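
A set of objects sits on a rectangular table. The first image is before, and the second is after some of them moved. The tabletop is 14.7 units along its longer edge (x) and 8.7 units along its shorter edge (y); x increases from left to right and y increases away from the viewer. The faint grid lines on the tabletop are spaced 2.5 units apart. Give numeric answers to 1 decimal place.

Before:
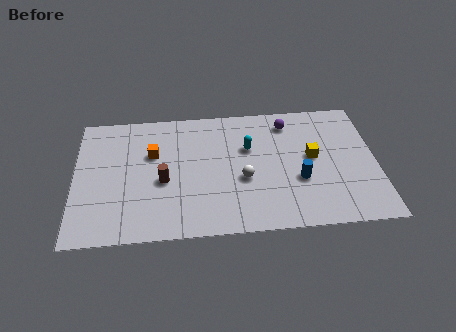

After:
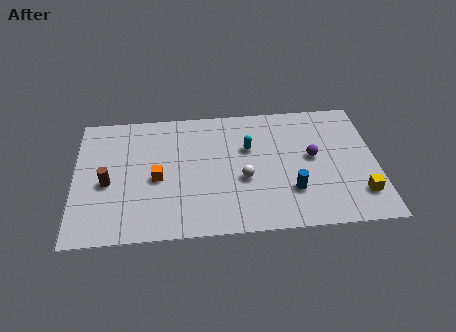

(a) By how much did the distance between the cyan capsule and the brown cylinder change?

+2.5

Before: roughly 4.6 units apart; after: 7.1. That's 2.5 units further apart.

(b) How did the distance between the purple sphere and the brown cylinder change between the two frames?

+2.9

The distance was about 7.1 in the first image and 10.0 in the second, so they moved 2.9 units further apart.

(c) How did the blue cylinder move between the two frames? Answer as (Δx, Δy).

(-0.4, -0.7)

From the two frames, the blue cylinder sits at roughly (10.9, 3.2) before and (10.5, 2.5) after.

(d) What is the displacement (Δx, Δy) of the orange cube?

(0.2, -1.7)

From the two frames, the orange cube sits at roughly (3.8, 5.6) before and (4.0, 3.9) after.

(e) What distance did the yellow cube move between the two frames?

3.5

The yellow cube moved from about (11.6, 4.7) to (13.8, 2.0), a distance of √(2.2² + 2.7²) ≈ 3.5.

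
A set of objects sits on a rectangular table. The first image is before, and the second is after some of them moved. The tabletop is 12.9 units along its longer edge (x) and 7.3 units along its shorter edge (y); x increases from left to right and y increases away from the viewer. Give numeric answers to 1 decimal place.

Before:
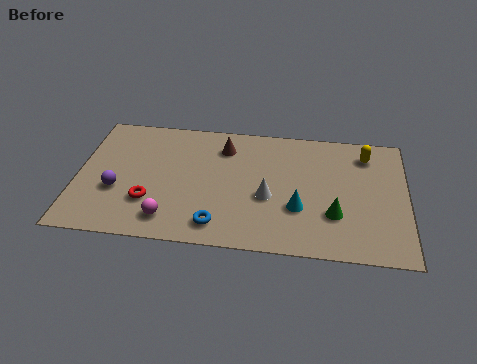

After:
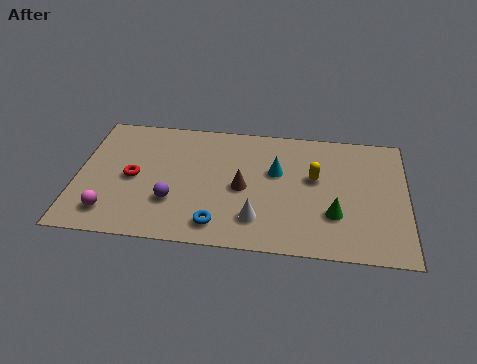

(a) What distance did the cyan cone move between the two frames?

2.2

The cyan cone moved from about (8.7, 2.5) to (7.8, 4.5), a distance of √(0.9² + 2.0²) ≈ 2.2.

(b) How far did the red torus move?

1.5

From (2.9, 2.2) to (2.2, 3.5), the red torus covered √(0.7² + 1.3²) ≈ 1.5 units.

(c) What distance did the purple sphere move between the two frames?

2.2

The purple sphere moved from about (1.6, 2.7) to (3.8, 2.3), a distance of √(2.2² + 0.4²) ≈ 2.2.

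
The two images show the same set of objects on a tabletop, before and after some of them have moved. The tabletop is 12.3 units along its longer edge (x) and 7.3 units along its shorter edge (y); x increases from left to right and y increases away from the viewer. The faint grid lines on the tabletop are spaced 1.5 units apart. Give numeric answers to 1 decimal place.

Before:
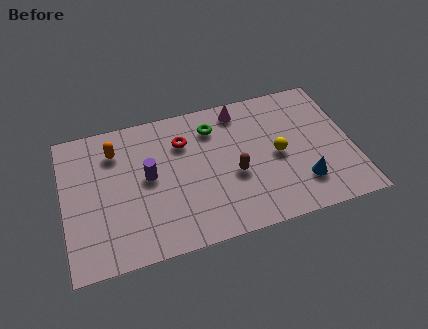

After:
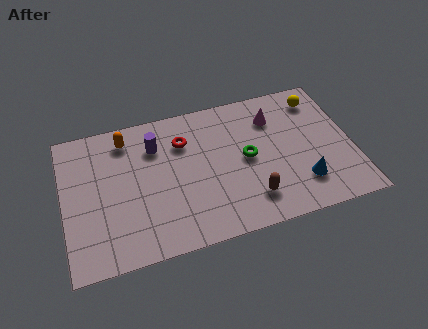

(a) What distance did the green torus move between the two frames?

2.4

From (6.5, 5.7) to (7.8, 3.7), the green torus covered √(1.3² + 2.0²) ≈ 2.4 units.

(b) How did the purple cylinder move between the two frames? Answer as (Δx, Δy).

(0.4, 1.5)

From the two frames, the purple cylinder sits at roughly (3.6, 3.9) before and (4.0, 5.4) after.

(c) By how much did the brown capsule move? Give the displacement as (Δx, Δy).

(0.6, -1.4)

From the two frames, the brown capsule sits at roughly (7.2, 3.0) before and (7.8, 1.6) after.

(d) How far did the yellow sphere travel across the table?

3.2

From (9.1, 3.5) to (11.1, 6.0), the yellow sphere covered √(2.0² + 2.5²) ≈ 3.2 units.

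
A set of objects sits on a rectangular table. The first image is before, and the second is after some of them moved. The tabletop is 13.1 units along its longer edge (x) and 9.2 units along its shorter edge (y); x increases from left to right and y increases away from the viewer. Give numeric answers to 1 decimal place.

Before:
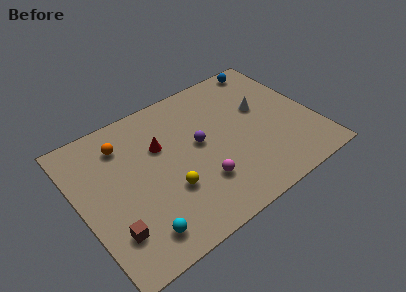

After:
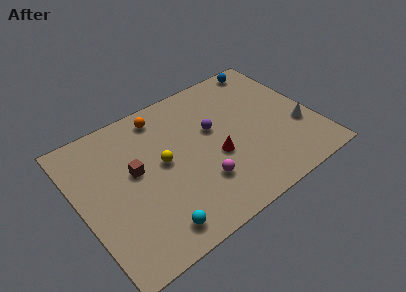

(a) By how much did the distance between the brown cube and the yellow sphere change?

-1.9

Before: roughly 3.4 units apart; after: 1.5. That's 1.9 units closer together.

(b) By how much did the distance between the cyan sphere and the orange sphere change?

+1.1

They were about 5.7 units apart before and 6.8 after — 1.1 units further apart.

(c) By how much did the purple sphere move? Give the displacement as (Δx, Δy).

(0.9, 0.5)

The purple sphere was at about (6.7, 5.0) and moved to about (7.6, 5.5).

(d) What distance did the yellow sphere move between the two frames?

1.8

The yellow sphere moved from about (4.6, 3.1) to (4.6, 4.9), a distance of √(0.0² + 1.8²) ≈ 1.8.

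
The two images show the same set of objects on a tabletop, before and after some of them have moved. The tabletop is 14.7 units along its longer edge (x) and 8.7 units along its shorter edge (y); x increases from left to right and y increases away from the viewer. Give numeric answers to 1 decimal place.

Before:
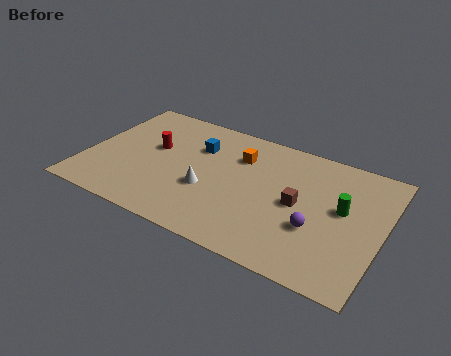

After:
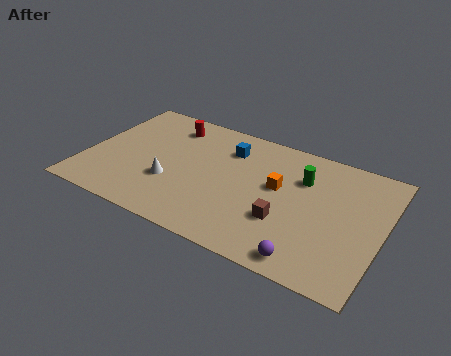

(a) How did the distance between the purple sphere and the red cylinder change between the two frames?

+1.3

They were about 8.6 units apart before and 9.9 after — 1.3 units further apart.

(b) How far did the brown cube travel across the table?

1.5

The brown cube moved from about (10.6, 4.3) to (10.1, 2.9), a distance of √(0.5² + 1.4²) ≈ 1.5.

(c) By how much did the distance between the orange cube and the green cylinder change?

-3.9

They were about 5.5 units apart before and 1.6 after — 3.9 units closer together.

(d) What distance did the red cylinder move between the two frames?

2.1

The red cylinder was near (3.2, 5.1) before and (3.7, 7.1) after, so it travelled √(0.5² + 2.0²) ≈ 2.1 units.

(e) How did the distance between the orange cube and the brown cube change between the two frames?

-1.6

Before: roughly 3.8 units apart; after: 2.2. That's 1.6 units closer together.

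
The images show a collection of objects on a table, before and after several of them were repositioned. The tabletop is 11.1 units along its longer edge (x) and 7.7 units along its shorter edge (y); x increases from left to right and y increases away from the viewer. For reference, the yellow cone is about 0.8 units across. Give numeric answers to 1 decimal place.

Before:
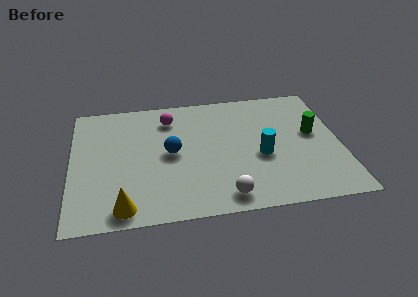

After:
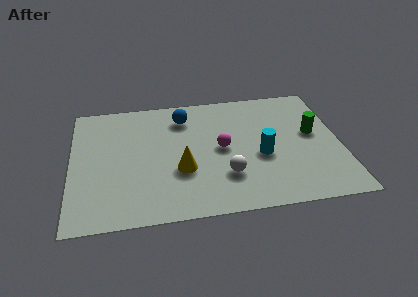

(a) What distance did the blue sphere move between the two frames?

2.3

The blue sphere moved from about (4.1, 3.9) to (4.7, 6.1), a distance of √(0.6² + 2.2²) ≈ 2.3.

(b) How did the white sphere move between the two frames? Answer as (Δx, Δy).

(0.1, 1.2)

The white sphere was at about (6.2, 1.0) and moved to about (6.3, 2.2).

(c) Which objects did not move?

the cyan cylinder and the green cylinder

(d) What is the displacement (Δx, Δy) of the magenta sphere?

(2.1, -2.2)

The magenta sphere was at about (4.1, 6.1) and moved to about (6.2, 3.9).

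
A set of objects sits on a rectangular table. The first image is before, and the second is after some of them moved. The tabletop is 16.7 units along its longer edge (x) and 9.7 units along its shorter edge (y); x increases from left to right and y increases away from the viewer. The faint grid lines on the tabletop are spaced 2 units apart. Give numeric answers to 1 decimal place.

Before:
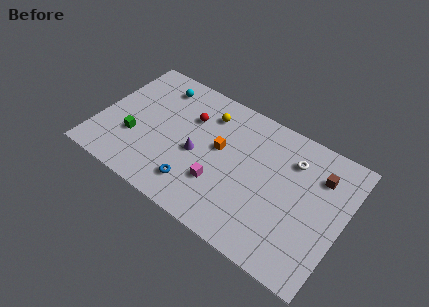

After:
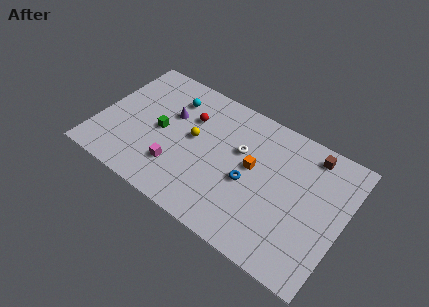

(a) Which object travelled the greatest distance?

the blue torus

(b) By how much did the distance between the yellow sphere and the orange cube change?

+1.7

They were about 2.4 units apart before and 4.1 after — 1.7 units further apart.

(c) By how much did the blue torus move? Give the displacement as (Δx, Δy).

(3.3, 2.2)

The blue torus was at about (7.1, 2.0) and moved to about (10.4, 4.2).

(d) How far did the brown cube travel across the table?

1.4

The brown cube moved from about (14.8, 7.2) to (14.0, 8.4), a distance of √(0.8² + 1.2²) ≈ 1.4.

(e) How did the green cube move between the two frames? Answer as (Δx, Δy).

(1.6, 1.4)

The green cube was at about (2.6, 3.3) and moved to about (4.2, 4.7).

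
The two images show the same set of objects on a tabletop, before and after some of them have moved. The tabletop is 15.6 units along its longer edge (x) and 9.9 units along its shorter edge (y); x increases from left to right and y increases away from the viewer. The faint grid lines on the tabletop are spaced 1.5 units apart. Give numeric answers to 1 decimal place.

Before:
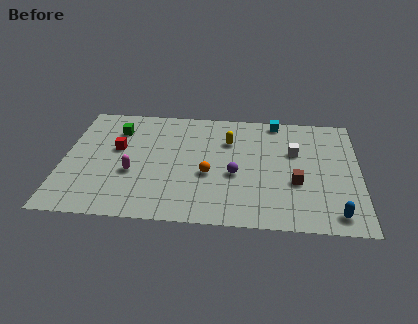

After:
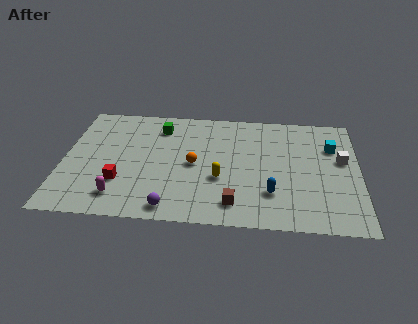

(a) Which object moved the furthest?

the purple sphere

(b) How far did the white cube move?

2.5

The white cube was near (12.2, 6.3) before and (14.7, 5.8) after, so it travelled √(2.5² + 0.5²) ≈ 2.5 units.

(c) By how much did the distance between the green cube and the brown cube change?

-2.9

They were about 10.3 units apart before and 7.4 after — 2.9 units closer together.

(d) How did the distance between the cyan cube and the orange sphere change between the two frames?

+1.5

Before: roughly 6.1 units apart; after: 7.6. That's 1.5 units further apart.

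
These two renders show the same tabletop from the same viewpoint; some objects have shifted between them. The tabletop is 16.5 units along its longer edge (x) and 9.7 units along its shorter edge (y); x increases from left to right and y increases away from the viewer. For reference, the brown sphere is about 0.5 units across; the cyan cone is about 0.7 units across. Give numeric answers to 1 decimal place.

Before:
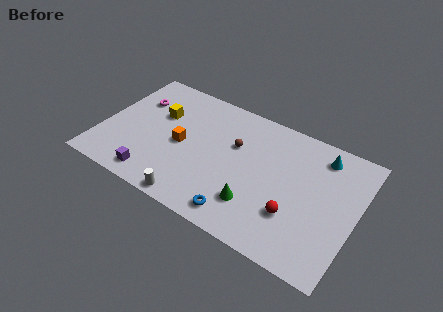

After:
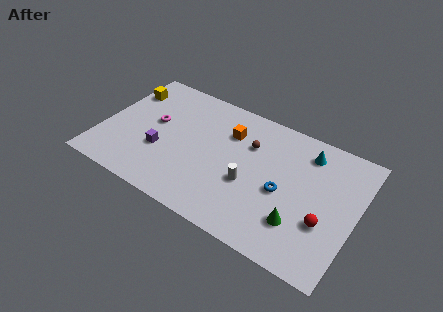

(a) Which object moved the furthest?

the white cylinder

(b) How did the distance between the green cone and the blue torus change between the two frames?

+0.7

The distance was about 1.4 in the first image and 2.1 in the second, so they moved 0.7 units further apart.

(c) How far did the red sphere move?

1.9

From (12.8, 3.0) to (14.7, 3.4), the red sphere covered √(1.9² + 0.4²) ≈ 1.9 units.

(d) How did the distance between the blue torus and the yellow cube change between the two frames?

+3.3

The distance was about 8.0 in the first image and 11.3 in the second, so they moved 3.3 units further apart.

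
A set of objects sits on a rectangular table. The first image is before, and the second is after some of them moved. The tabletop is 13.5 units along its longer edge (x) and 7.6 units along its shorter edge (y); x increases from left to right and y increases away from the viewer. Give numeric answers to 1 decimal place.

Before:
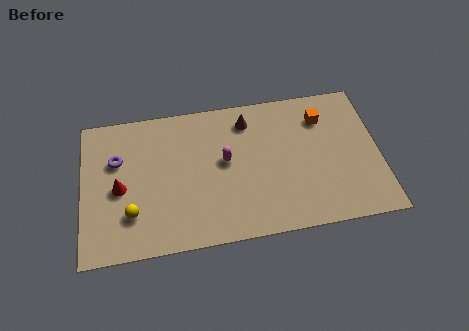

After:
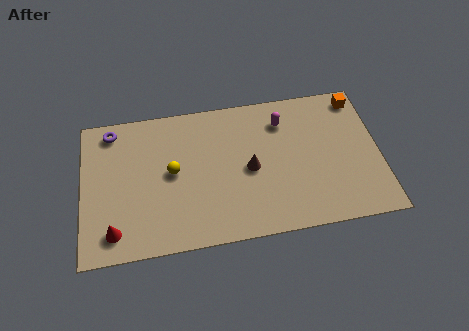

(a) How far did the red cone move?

2.2

From (1.7, 3.5) to (1.4, 1.3), the red cone covered √(0.3² + 2.2²) ≈ 2.2 units.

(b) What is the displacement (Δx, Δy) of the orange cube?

(1.7, 0.8)

From the two frames, the orange cube sits at roughly (11.0, 5.8) before and (12.7, 6.6) after.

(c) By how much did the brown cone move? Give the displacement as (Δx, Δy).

(0.0, -2.6)

The brown cone was at about (7.6, 6.2) and moved to about (7.6, 3.6).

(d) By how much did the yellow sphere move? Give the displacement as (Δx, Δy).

(1.9, 1.9)

The yellow sphere was at about (2.2, 2.1) and moved to about (4.1, 4.0).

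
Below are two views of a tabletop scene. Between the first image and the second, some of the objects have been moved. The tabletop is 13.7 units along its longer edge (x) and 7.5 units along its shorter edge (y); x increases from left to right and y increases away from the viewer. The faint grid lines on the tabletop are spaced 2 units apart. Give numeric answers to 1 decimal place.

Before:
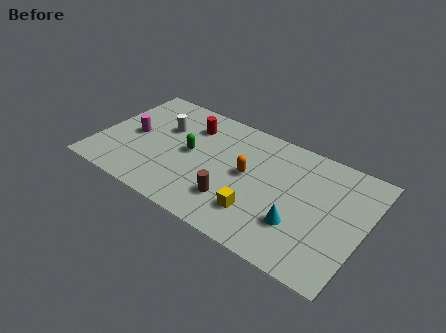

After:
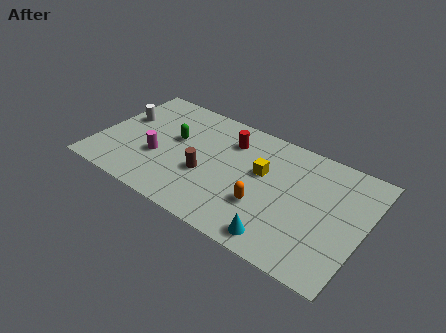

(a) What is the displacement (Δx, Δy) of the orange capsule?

(1.1, -1.5)

From the two frames, the orange capsule sits at roughly (7.7, 4.0) before and (8.8, 2.5) after.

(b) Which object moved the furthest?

the yellow cube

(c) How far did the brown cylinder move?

1.8

From (7.3, 2.0) to (5.7, 2.9), the brown cylinder covered √(1.6² + 0.9²) ≈ 1.8 units.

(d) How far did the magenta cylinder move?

1.7

The magenta cylinder moved from about (1.7, 3.7) to (3.2, 2.8), a distance of √(1.5² + 0.9²) ≈ 1.7.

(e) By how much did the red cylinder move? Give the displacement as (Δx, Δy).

(2.1, 0.0)

The red cylinder was at about (4.4, 5.7) and moved to about (6.5, 5.7).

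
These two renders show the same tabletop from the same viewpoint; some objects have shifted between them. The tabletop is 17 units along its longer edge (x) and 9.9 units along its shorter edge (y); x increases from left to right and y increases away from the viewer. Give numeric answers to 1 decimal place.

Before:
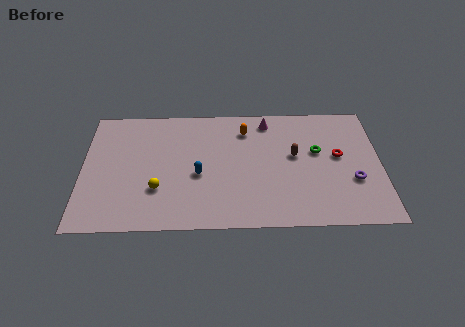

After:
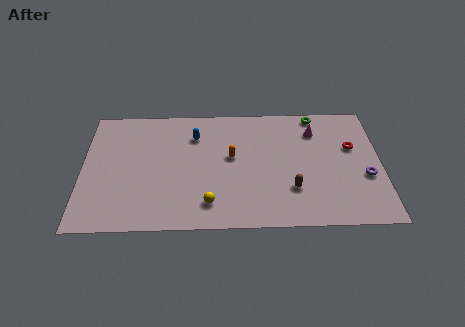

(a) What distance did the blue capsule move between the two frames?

3.2

From (6.6, 4.2) to (6.4, 7.4), the blue capsule covered √(0.2² + 3.2²) ≈ 3.2 units.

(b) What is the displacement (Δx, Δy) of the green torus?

(0.0, 3.1)

From the two frames, the green torus sits at roughly (13.4, 5.9) before and (13.4, 9.0) after.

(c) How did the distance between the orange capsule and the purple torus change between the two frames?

+0.3

The distance was about 7.5 in the first image and 7.8 in the second, so they moved 0.3 units further apart.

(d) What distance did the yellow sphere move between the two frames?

3.1

The yellow sphere was near (4.3, 3.1) before and (7.2, 1.9) after, so it travelled √(2.9² + 1.2²) ≈ 3.1 units.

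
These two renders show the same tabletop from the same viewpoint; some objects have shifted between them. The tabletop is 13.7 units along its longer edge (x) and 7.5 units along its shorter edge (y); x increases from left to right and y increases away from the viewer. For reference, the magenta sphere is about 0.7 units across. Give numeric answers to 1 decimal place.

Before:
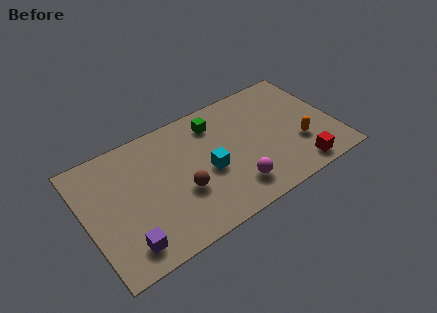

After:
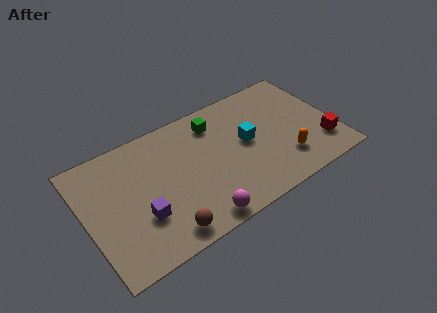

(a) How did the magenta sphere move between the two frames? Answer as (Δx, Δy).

(-2.2, -0.8)

The magenta sphere started near (7.8, 1.6) and ended near (5.6, 0.8).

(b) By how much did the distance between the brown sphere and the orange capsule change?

+0.5

They were about 6.5 units apart before and 7.0 after — 0.5 units further apart.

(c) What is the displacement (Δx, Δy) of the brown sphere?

(-1.3, -1.8)

From the two frames, the brown sphere sits at roughly (5.1, 2.8) before and (3.8, 1.0) after.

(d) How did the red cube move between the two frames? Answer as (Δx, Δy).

(1.5, 0.9)

The red cube was at about (11.3, 1.0) and moved to about (12.8, 1.9).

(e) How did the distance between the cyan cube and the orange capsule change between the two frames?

-2.3

Before: roughly 5.1 units apart; after: 2.8. That's 2.3 units closer together.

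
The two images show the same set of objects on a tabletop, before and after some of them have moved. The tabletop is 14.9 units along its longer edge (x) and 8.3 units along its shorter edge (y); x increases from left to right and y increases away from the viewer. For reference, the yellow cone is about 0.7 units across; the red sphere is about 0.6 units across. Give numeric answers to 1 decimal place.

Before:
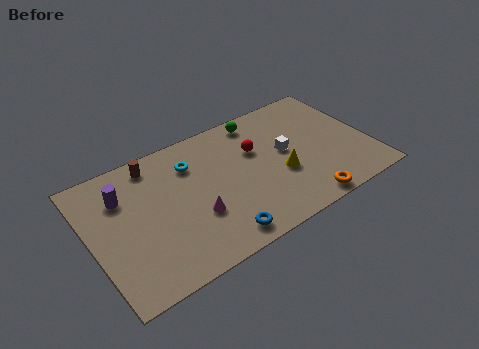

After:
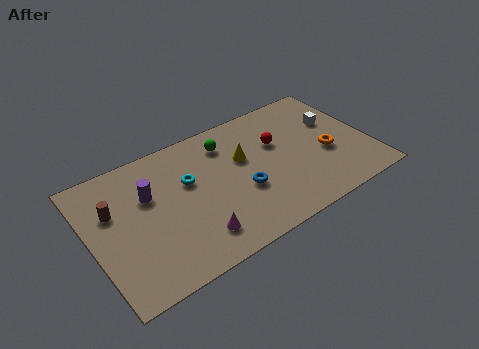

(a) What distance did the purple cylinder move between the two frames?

1.4

The purple cylinder moved from about (1.9, 6.0) to (3.2, 5.4), a distance of √(1.3² + 0.6²) ≈ 1.4.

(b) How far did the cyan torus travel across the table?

1.0

The cyan torus moved from about (5.6, 6.2) to (5.3, 5.2), a distance of √(0.3² + 1.0²) ≈ 1.0.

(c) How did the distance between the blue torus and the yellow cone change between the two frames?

-2.3

They were about 4.3 units apart before and 2.0 after — 2.3 units closer together.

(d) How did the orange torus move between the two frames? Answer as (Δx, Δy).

(1.8, 2.6)

The orange torus started near (10.8, 0.8) and ended near (12.6, 3.4).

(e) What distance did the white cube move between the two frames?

3.0

The white cube was near (10.5, 4.5) before and (13.4, 5.3) after, so it travelled √(2.9² + 0.8²) ≈ 3.0 units.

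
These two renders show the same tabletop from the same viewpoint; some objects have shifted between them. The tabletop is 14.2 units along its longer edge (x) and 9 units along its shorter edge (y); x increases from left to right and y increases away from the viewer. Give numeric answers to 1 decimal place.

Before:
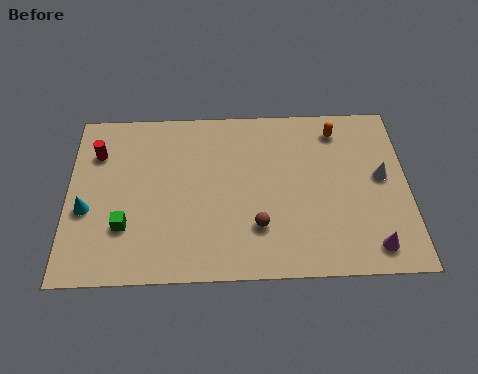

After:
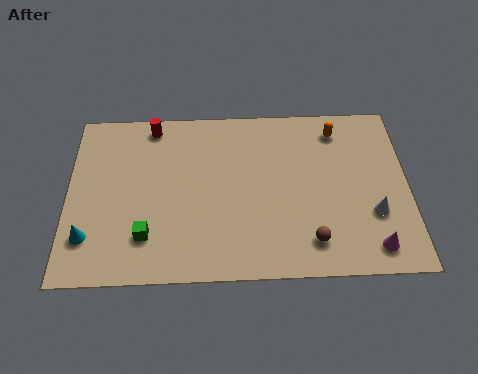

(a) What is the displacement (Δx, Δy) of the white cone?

(-0.4, -1.9)

From the two frames, the white cone sits at roughly (13.1, 4.9) before and (12.7, 3.0) after.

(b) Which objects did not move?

the magenta cone and the orange capsule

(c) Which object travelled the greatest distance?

the red cylinder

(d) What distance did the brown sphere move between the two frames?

2.3

From (7.9, 2.5) to (10.1, 1.7), the brown sphere covered √(2.2² + 0.8²) ≈ 2.3 units.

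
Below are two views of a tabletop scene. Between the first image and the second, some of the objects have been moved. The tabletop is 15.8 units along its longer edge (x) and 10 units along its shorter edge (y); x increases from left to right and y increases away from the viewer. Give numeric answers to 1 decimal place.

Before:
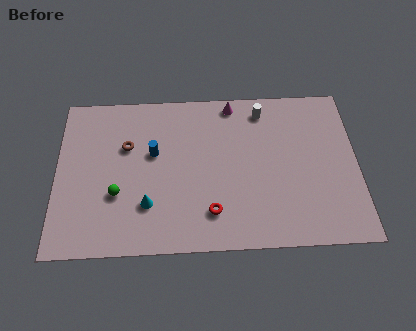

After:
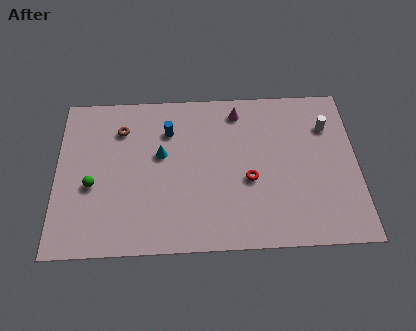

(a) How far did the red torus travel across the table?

2.8

The red torus moved from about (8.1, 2.2) to (10.1, 4.1), a distance of √(2.0² + 1.9²) ≈ 2.8.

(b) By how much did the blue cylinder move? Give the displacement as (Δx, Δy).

(0.8, 1.4)

From the two frames, the blue cylinder sits at roughly (5.1, 6.0) before and (5.9, 7.4) after.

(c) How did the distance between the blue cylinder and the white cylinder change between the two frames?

+2.1

The distance was about 6.3 in the first image and 8.4 in the second, so they moved 2.1 units further apart.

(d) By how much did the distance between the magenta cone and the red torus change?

-2.5

Before: roughly 6.9 units apart; after: 4.4. That's 2.5 units closer together.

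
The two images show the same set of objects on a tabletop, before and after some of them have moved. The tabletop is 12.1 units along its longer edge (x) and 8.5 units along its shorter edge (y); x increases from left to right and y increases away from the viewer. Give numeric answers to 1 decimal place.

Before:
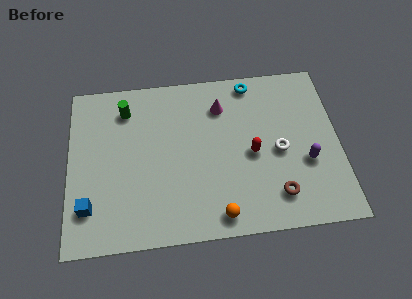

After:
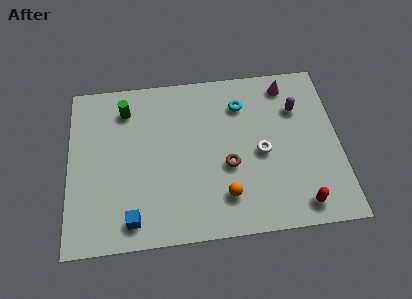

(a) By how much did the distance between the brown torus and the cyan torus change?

-2.8

Before: roughly 6.0 units apart; after: 3.2. That's 2.8 units closer together.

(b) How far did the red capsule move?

3.4

From (8.2, 3.9) to (10.2, 1.1), the red capsule covered √(2.0² + 2.8²) ≈ 3.4 units.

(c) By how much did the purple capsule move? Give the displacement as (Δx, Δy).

(-0.3, 2.8)

The purple capsule started near (10.6, 3.2) and ended near (10.3, 6.0).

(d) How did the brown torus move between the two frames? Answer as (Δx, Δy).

(-2.1, 1.7)

The brown torus started near (9.2, 1.7) and ended near (7.1, 3.4).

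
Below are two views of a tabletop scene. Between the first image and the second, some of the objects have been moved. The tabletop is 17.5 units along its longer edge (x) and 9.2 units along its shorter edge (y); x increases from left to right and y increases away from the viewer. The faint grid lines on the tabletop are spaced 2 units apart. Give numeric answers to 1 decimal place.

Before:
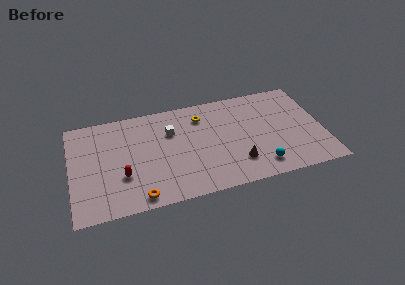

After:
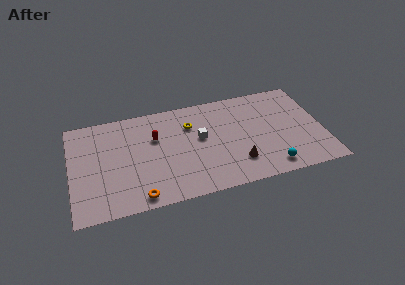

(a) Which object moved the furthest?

the red capsule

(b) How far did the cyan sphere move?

0.8

The cyan sphere moved from about (12.9, 1.6) to (13.6, 1.3), a distance of √(0.7² + 0.3²) ≈ 0.8.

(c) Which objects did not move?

the brown cone and the orange torus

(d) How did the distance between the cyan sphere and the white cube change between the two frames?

-1.5

Before: roughly 7.5 units apart; after: 6.0. That's 1.5 units closer together.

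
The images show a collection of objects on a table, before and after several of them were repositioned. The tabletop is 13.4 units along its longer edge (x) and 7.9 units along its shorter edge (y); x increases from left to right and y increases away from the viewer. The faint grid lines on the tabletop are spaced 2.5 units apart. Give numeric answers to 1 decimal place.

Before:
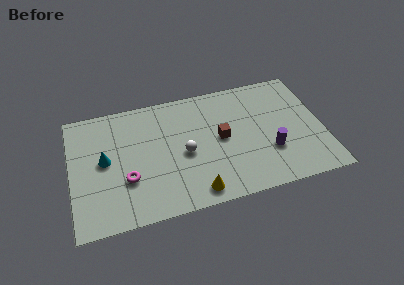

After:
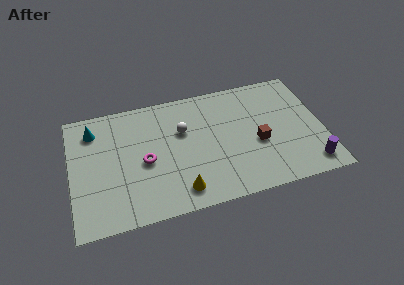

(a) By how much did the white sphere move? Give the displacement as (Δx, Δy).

(0.0, 1.5)

The white sphere was at about (6.0, 3.6) and moved to about (6.0, 5.1).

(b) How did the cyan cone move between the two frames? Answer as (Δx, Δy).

(-0.5, 2.1)

The cyan cone was at about (1.8, 4.2) and moved to about (1.3, 6.3).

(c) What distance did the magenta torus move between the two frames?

1.3

From (2.9, 2.7) to (3.9, 3.6), the magenta torus covered √(1.0² + 0.9²) ≈ 1.3 units.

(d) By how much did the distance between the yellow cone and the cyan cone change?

+1.0

They were about 5.6 units apart before and 6.6 after — 1.0 units further apart.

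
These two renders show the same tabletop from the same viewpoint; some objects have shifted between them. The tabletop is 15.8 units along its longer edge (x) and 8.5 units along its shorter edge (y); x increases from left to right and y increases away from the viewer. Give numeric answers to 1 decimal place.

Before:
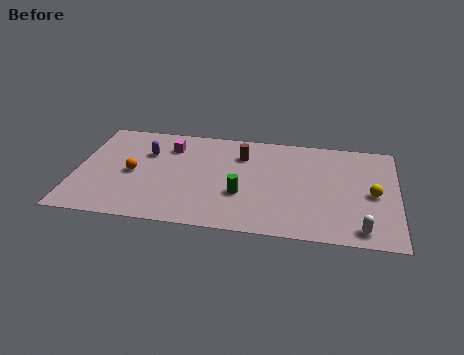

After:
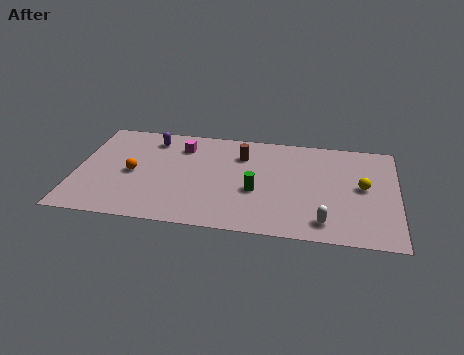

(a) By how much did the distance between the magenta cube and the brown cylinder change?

-0.6

Before: roughly 3.6 units apart; after: 3.0. That's 0.6 units closer together.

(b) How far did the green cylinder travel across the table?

0.8

From (8.2, 3.0) to (8.9, 3.4), the green cylinder covered √(0.7² + 0.4²) ≈ 0.8 units.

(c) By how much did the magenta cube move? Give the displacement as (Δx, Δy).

(0.6, 0.1)

From the two frames, the magenta cube sits at roughly (4.5, 6.5) before and (5.1, 6.6) after.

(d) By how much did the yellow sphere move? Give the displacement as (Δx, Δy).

(-0.5, 0.5)

The yellow sphere was at about (14.6, 4.0) and moved to about (14.1, 4.5).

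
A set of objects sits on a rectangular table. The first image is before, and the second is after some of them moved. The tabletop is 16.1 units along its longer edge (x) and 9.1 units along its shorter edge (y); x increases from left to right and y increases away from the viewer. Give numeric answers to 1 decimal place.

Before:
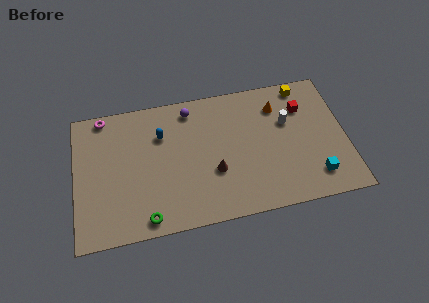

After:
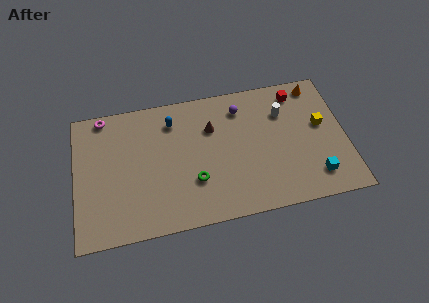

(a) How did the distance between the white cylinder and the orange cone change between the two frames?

+1.3

Before: roughly 1.3 units apart; after: 2.6. That's 1.3 units further apart.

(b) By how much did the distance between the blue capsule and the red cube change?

-1.0

Before: roughly 8.5 units apart; after: 7.5. That's 1.0 units closer together.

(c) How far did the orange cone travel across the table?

2.6

From (12.2, 7.0) to (14.6, 8.0), the orange cone covered √(2.4² + 1.0²) ≈ 2.6 units.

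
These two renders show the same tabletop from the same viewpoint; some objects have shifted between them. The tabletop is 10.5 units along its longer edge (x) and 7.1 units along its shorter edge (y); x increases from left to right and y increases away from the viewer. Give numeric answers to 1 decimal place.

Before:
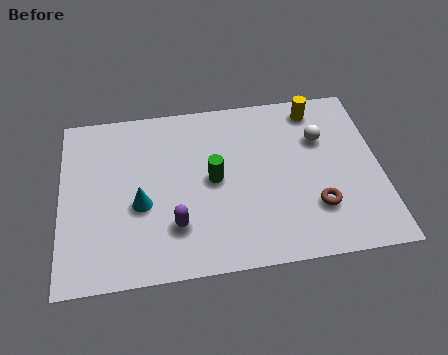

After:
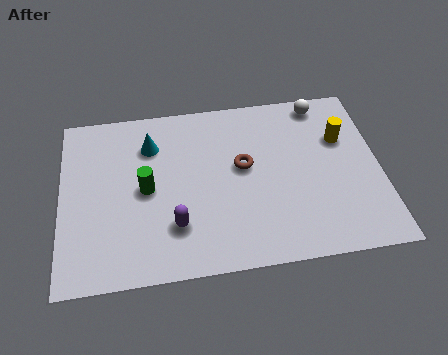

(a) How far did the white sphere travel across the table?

1.5

From (8.6, 4.8) to (8.7, 6.3), the white sphere covered √(0.1² + 1.5²) ≈ 1.5 units.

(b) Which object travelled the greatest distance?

the brown torus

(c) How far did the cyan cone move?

2.4

The cyan cone moved from about (2.6, 2.9) to (3.0, 5.3), a distance of √(0.4² + 2.4²) ≈ 2.4.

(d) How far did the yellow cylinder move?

1.6

The yellow cylinder was near (8.5, 6.1) before and (9.3, 4.7) after, so it travelled √(0.8² + 1.4²) ≈ 1.6 units.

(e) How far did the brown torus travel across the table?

3.0

The brown torus was near (8.3, 2.0) before and (6.0, 4.0) after, so it travelled √(2.3² + 2.0²) ≈ 3.0 units.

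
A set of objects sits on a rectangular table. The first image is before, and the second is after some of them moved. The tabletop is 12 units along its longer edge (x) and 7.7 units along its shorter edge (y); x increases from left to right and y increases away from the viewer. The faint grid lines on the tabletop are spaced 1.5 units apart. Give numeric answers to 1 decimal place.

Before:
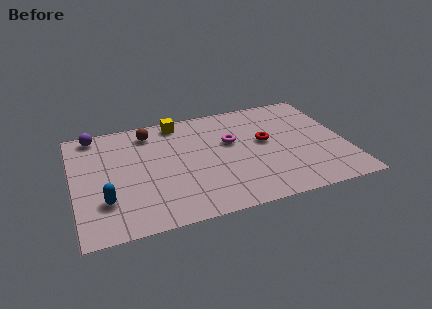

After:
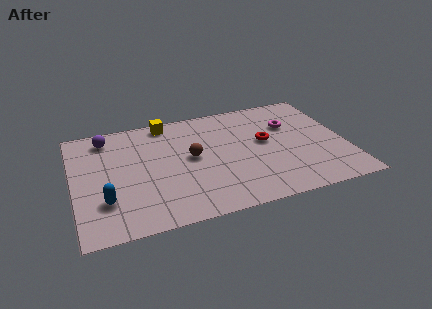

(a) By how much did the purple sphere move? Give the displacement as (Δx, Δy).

(0.5, -0.4)

From the two frames, the purple sphere sits at roughly (1.1, 6.9) before and (1.6, 6.5) after.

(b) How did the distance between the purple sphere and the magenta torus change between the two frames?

+1.9

The distance was about 6.3 in the first image and 8.2 in the second, so they moved 1.9 units further apart.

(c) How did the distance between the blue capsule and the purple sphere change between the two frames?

-0.4

The distance was about 4.7 in the first image and 4.3 in the second, so they moved 0.4 units closer together.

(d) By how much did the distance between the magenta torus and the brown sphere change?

+0.7

They were about 3.9 units apart before and 4.6 after — 0.7 units further apart.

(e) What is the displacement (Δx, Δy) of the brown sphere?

(1.7, -2.3)

From the two frames, the brown sphere sits at roughly (3.5, 6.4) before and (5.2, 4.1) after.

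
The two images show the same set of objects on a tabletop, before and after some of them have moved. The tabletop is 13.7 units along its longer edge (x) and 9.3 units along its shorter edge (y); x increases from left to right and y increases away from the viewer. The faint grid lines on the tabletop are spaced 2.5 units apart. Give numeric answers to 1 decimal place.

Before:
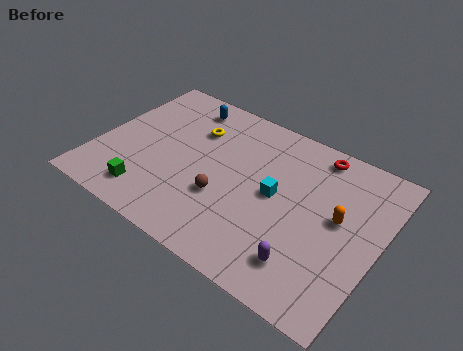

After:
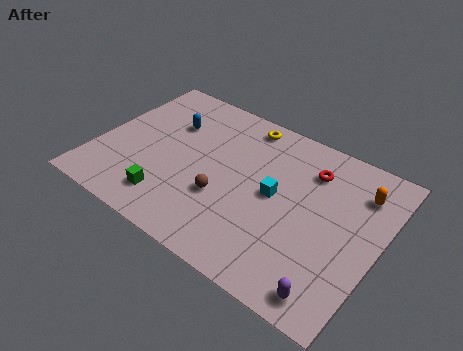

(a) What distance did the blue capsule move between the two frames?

1.6

The blue capsule was near (3.5, 7.9) before and (3.1, 6.4) after, so it travelled √(0.4² + 1.5²) ≈ 1.6 units.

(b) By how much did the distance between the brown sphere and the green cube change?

-1.0

They were about 3.8 units apart before and 2.8 after — 1.0 units closer together.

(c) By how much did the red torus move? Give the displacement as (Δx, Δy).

(-0.1, -1.1)

The red torus started near (10.1, 8.2) and ended near (10.0, 7.1).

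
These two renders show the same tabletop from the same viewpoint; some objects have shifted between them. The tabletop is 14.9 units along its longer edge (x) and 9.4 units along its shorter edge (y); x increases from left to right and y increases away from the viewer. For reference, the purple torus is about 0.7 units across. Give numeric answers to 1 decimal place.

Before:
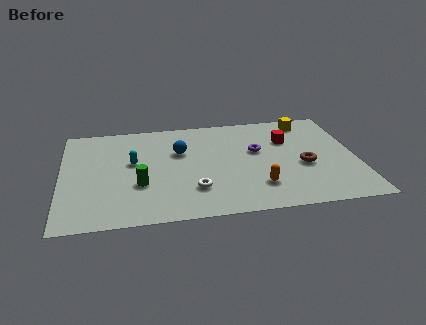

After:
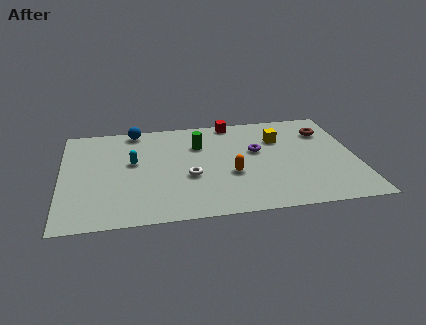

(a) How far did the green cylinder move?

4.5

The green cylinder was near (3.9, 3.3) before and (7.0, 6.6) after, so it travelled √(3.1² + 3.3²) ≈ 4.5 units.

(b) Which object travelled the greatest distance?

the green cylinder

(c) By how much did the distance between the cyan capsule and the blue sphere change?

+0.6

The distance was about 2.5 in the first image and 3.1 in the second, so they moved 0.6 units further apart.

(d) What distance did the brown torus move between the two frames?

3.4

The brown torus moved from about (12.2, 3.9) to (13.5, 7.0), a distance of √(1.3² + 3.1²) ≈ 3.4.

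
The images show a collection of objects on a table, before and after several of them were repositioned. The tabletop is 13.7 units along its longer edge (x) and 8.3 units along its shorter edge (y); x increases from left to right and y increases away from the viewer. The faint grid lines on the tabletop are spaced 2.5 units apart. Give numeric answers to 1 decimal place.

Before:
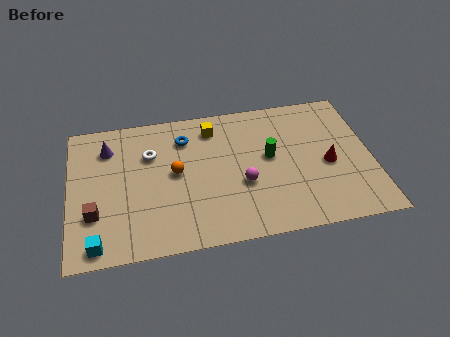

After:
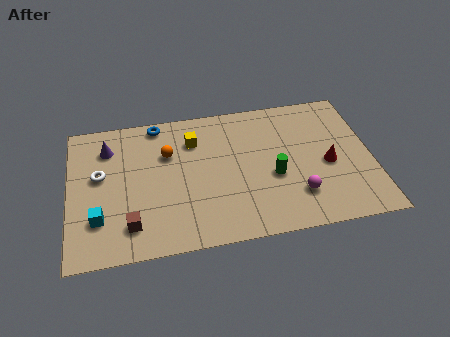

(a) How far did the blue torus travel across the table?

1.6

From (5.3, 6.4) to (4.1, 7.5), the blue torus covered √(1.2² + 1.1²) ≈ 1.6 units.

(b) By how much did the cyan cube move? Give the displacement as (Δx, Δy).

(0.1, 1.4)

The cyan cube was at about (1.2, 0.9) and moved to about (1.3, 2.3).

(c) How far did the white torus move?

2.5

The white torus was near (3.7, 5.7) before and (1.4, 4.8) after, so it travelled √(2.3² + 0.9²) ≈ 2.5 units.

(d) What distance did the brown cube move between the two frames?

1.8

The brown cube was near (1.1, 2.6) before and (2.7, 1.7) after, so it travelled √(1.6² + 0.9²) ≈ 1.8 units.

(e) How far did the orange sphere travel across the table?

1.2

The orange sphere moved from about (4.8, 4.4) to (4.5, 5.6), a distance of √(0.3² + 1.2²) ≈ 1.2.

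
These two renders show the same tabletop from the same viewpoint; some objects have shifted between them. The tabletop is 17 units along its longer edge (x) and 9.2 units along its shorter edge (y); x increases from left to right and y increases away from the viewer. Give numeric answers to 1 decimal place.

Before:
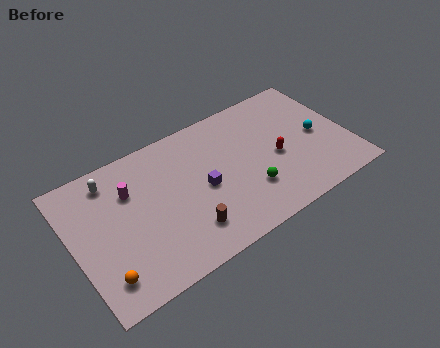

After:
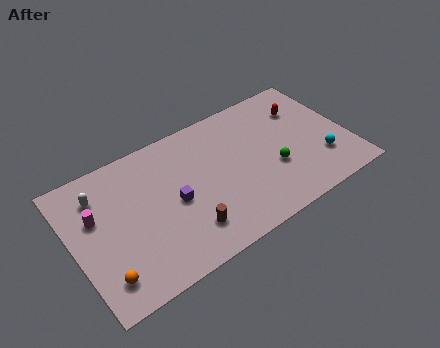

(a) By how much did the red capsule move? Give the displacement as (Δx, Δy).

(2.2, 2.6)

The red capsule was at about (12.5, 4.1) and moved to about (14.7, 6.7).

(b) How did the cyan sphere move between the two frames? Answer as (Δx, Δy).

(-0.1, -1.8)

From the two frames, the cyan sphere sits at roughly (15.2, 4.4) before and (15.1, 2.6) after.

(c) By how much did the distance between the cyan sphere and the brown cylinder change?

-0.4

The distance was about 9.0 in the first image and 8.6 in the second, so they moved 0.4 units closer together.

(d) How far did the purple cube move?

1.8

The purple cube moved from about (7.9, 4.3) to (6.1, 4.3), a distance of √(1.8² + 0.0²) ≈ 1.8.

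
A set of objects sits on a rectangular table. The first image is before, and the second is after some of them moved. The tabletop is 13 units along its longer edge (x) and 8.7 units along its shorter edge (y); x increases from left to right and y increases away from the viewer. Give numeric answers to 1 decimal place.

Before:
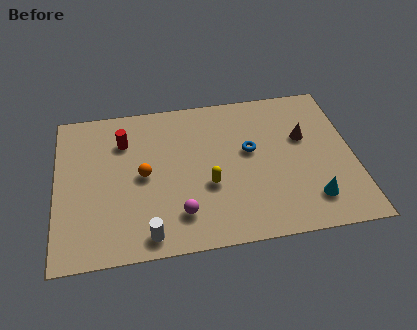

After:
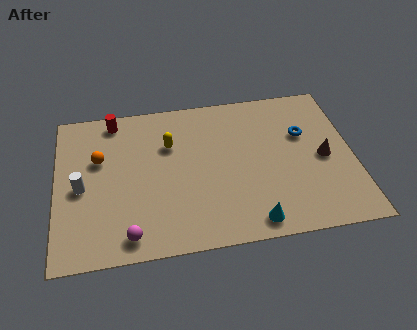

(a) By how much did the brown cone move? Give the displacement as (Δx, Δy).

(0.8, -1.3)

The brown cone was at about (10.9, 5.4) and moved to about (11.7, 4.1).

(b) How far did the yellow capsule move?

3.1

The yellow capsule moved from about (6.6, 3.3) to (5.0, 5.9), a distance of √(1.6² + 2.6²) ≈ 3.1.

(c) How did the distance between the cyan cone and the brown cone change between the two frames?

+0.9

Before: roughly 3.6 units apart; after: 4.5. That's 0.9 units further apart.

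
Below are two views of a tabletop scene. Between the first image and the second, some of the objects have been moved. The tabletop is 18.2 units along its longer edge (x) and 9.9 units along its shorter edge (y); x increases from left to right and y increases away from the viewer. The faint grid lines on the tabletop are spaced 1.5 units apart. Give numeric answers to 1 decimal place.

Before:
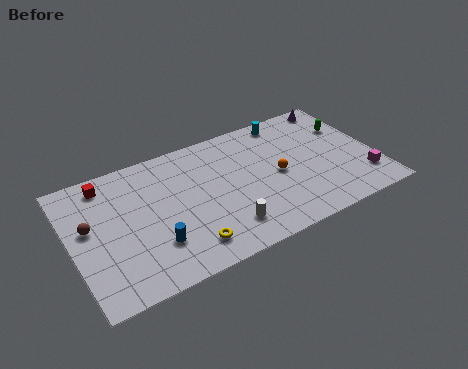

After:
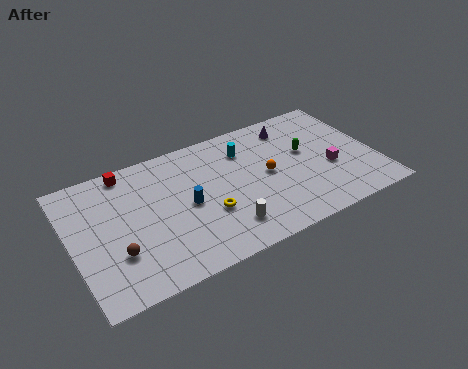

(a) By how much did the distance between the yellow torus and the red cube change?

-1.0

The distance was about 7.8 in the first image and 6.8 in the second, so they moved 1.0 units closer together.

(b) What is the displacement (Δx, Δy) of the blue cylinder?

(2.2, 2.0)

The blue cylinder started near (4.6, 2.8) and ended near (6.8, 4.8).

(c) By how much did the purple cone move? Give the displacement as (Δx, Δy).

(-3.0, -0.7)

From the two frames, the purple cone sits at roughly (16.7, 8.9) before and (13.7, 8.2) after.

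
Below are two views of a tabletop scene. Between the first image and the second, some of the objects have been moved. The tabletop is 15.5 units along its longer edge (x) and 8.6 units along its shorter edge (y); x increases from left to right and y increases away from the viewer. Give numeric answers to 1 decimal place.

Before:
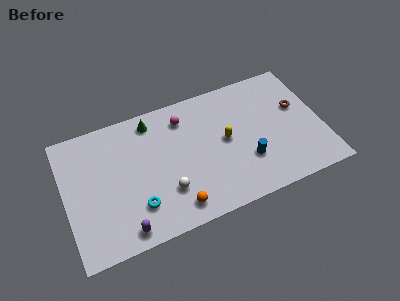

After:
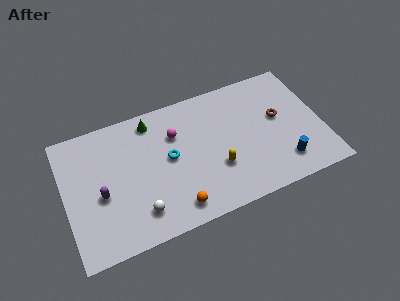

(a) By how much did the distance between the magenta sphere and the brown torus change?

-0.7

The distance was about 7.0 in the first image and 6.3 in the second, so they moved 0.7 units closer together.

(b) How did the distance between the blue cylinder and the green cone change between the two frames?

+2.2

They were about 7.1 units apart before and 9.3 after — 2.2 units further apart.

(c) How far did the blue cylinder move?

2.3

The blue cylinder was near (10.8, 2.7) before and (12.9, 1.8) after, so it travelled √(2.1² + 0.9²) ≈ 2.3 units.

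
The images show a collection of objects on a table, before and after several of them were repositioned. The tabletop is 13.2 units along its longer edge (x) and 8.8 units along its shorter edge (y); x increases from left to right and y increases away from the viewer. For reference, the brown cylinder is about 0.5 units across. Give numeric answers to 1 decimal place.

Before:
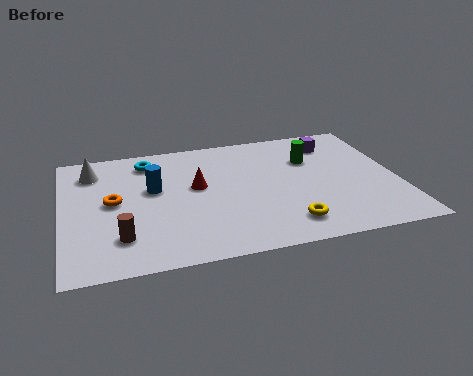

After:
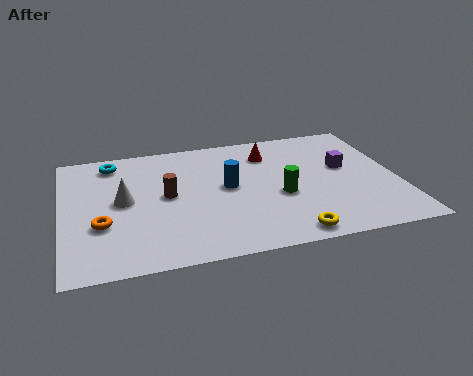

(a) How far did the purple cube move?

1.9

The purple cube was near (10.9, 7.0) before and (11.2, 5.1) after, so it travelled √(0.3² + 1.9²) ≈ 1.9 units.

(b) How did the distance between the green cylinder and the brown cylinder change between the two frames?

-4.1

Before: roughly 8.6 units apart; after: 4.5. That's 4.1 units closer together.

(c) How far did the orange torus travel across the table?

1.6

From (2.0, 4.6) to (1.5, 3.1), the orange torus covered √(0.5² + 1.5²) ≈ 1.6 units.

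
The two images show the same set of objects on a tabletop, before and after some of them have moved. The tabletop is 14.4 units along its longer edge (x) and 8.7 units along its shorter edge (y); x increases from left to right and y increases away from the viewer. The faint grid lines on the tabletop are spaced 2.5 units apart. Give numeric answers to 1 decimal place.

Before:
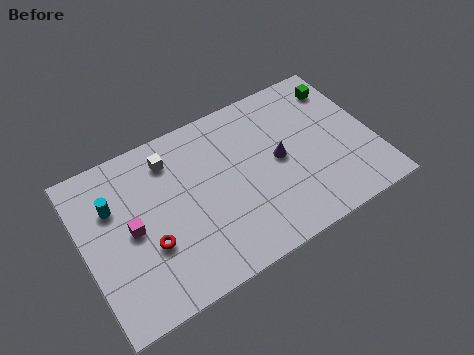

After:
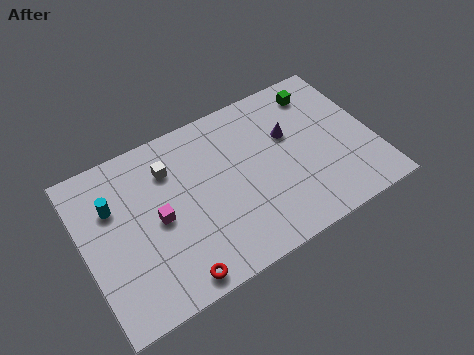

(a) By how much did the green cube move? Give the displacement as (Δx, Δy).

(-1.1, 0.2)

From the two frames, the green cube sits at roughly (13.3, 7.0) before and (12.2, 7.2) after.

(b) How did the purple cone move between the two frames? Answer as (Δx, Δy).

(0.7, 1.1)

The purple cone was at about (9.7, 4.4) and moved to about (10.4, 5.5).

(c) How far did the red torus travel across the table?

2.4

From (3.0, 3.1) to (3.9, 0.9), the red torus covered √(0.9² + 2.2²) ≈ 2.4 units.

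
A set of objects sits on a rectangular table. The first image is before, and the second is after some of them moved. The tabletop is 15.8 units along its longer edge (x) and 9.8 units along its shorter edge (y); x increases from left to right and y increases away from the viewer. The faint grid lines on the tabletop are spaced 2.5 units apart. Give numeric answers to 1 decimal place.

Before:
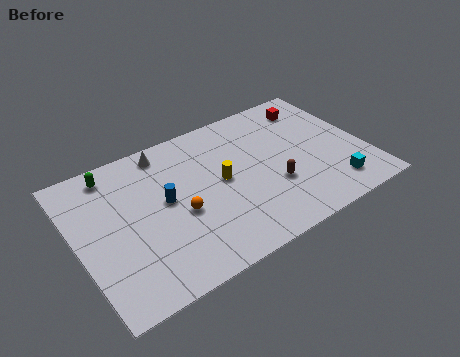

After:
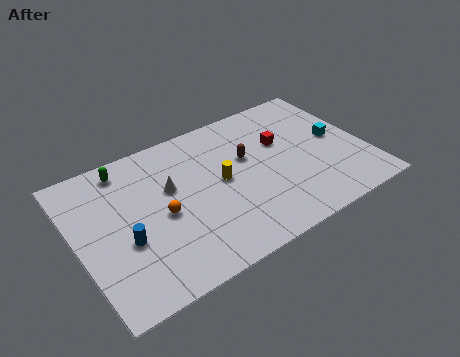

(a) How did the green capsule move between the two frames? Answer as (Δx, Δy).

(0.7, 0.0)

From the two frames, the green capsule sits at roughly (2.4, 8.5) before and (3.1, 8.5) after.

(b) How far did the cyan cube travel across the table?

3.4

The cyan cube was near (13.6, 1.8) before and (14.4, 5.1) after, so it travelled √(0.8² + 3.3²) ≈ 3.4 units.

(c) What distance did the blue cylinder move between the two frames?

2.8

From (4.8, 5.3) to (2.4, 3.8), the blue cylinder covered √(2.4² + 1.5²) ≈ 2.8 units.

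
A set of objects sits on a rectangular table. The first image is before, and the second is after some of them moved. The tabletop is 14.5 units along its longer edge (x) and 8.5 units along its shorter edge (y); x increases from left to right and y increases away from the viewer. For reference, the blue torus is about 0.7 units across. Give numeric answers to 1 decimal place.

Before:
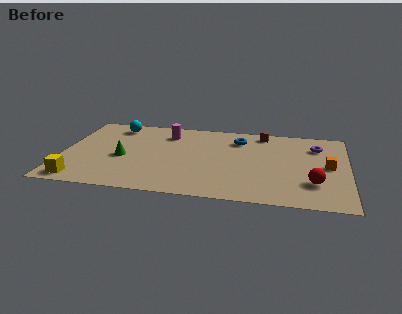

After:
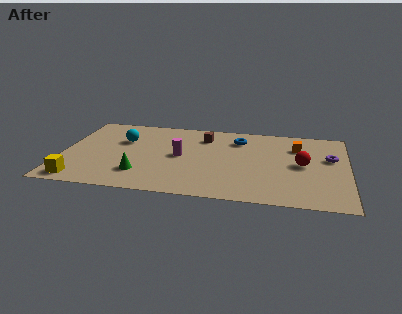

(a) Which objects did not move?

the yellow cube and the blue torus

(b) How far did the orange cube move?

2.5

From (13.5, 4.3) to (11.9, 6.2), the orange cube covered √(1.6² + 1.9²) ≈ 2.5 units.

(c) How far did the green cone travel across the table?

1.9

The green cone moved from about (3.1, 3.7) to (4.1, 2.1), a distance of √(1.0² + 1.6²) ≈ 1.9.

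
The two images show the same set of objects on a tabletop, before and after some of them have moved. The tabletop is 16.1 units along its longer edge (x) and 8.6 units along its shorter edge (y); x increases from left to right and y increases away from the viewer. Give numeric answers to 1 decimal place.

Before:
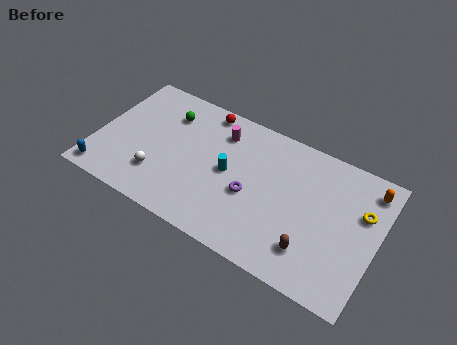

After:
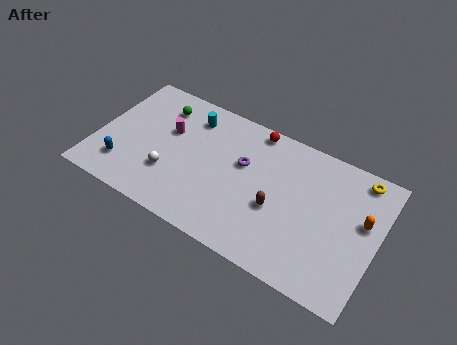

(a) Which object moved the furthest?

the cyan cylinder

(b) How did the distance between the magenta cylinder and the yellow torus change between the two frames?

+2.6

The distance was about 8.4 in the first image and 11.0 in the second, so they moved 2.6 units further apart.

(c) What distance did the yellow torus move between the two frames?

2.0

From (15.1, 5.6) to (14.7, 7.6), the yellow torus covered √(0.4² + 2.0²) ≈ 2.0 units.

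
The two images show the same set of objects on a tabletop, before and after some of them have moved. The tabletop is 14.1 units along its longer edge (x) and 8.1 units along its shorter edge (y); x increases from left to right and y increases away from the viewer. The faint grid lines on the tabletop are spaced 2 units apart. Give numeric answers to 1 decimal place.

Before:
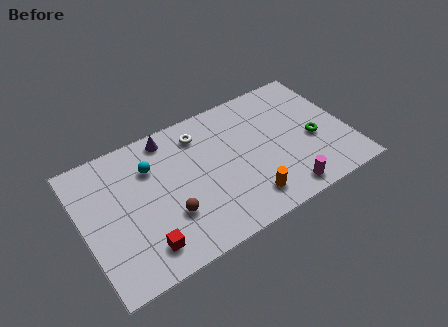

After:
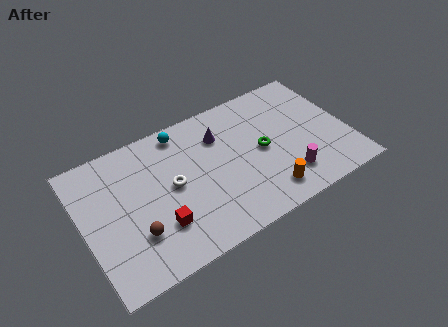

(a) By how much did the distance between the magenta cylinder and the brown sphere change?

+1.9

They were about 6.1 units apart before and 8.0 after — 1.9 units further apart.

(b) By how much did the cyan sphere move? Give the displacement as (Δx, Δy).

(1.8, 1.3)

The cyan sphere started near (3.8, 5.8) and ended near (5.6, 7.1).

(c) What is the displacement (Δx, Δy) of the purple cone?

(2.6, -1.2)

From the two frames, the purple cone sits at roughly (4.9, 7.1) before and (7.5, 5.9) after.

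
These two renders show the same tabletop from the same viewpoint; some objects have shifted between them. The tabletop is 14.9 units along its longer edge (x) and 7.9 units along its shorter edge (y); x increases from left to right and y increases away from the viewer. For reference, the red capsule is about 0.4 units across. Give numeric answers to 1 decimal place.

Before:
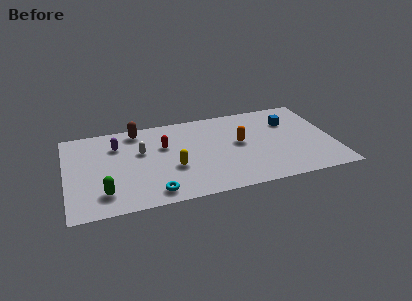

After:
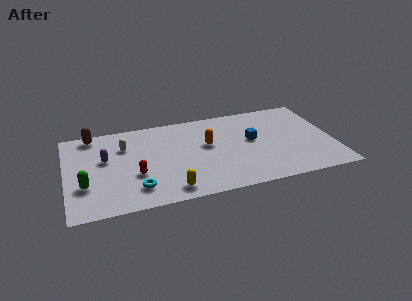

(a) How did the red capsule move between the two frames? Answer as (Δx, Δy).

(-1.7, -2.2)

From the two frames, the red capsule sits at roughly (5.5, 5.1) before and (3.8, 2.9) after.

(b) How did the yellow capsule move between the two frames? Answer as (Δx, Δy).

(-0.3, -1.9)

From the two frames, the yellow capsule sits at roughly (5.9, 3.0) before and (5.6, 1.1) after.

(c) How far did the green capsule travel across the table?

1.3

From (2.0, 1.7) to (1.0, 2.6), the green capsule covered √(1.0² + 0.9²) ≈ 1.3 units.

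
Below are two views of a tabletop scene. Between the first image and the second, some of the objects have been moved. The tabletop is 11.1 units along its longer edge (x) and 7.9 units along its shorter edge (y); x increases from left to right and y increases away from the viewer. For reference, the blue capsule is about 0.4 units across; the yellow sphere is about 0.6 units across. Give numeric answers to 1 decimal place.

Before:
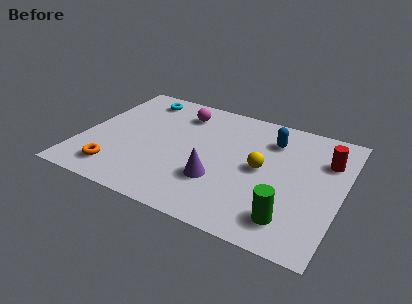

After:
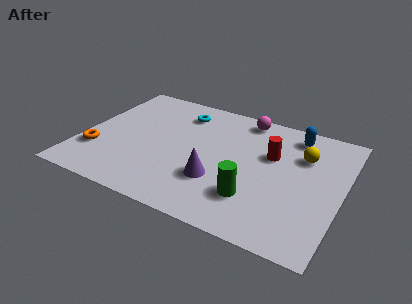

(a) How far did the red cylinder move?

2.4

From (10.3, 5.6) to (8.0, 5.0), the red cylinder covered √(2.3² + 0.6²) ≈ 2.4 units.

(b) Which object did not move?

the purple cone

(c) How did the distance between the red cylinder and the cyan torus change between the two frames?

-4.1

They were about 8.4 units apart before and 4.3 after — 4.1 units closer together.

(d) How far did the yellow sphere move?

2.2

From (7.7, 4.0) to (9.3, 5.5), the yellow sphere covered √(1.6² + 1.5²) ≈ 2.2 units.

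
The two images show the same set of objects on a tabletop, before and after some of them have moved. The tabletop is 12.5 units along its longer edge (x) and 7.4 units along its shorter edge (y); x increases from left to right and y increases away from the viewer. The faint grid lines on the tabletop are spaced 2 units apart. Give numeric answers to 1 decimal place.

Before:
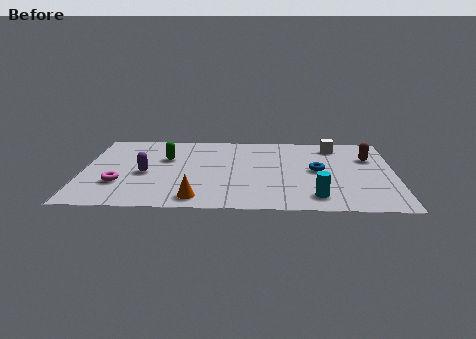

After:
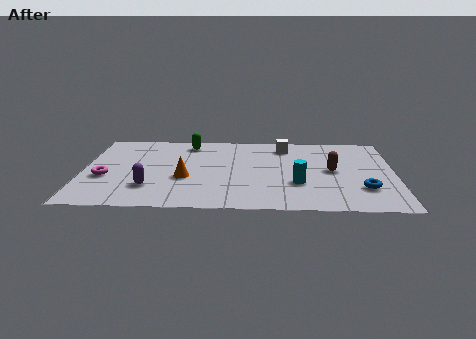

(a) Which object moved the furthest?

the blue torus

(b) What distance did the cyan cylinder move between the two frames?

1.4

From (9.3, 1.3) to (8.6, 2.5), the cyan cylinder covered √(0.7² + 1.2²) ≈ 1.4 units.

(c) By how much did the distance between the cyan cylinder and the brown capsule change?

-2.5

The distance was about 4.4 in the first image and 1.9 in the second, so they moved 2.5 units closer together.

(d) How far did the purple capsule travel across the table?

1.3

The purple capsule was near (2.5, 3.3) before and (2.7, 2.0) after, so it travelled √(0.2² + 1.3²) ≈ 1.3 units.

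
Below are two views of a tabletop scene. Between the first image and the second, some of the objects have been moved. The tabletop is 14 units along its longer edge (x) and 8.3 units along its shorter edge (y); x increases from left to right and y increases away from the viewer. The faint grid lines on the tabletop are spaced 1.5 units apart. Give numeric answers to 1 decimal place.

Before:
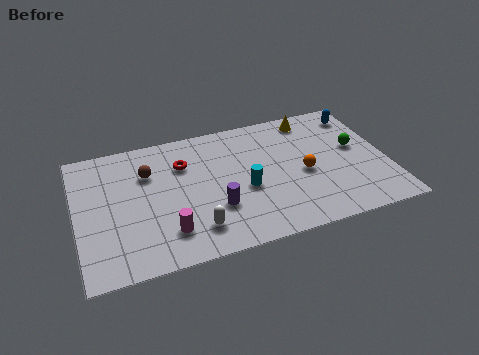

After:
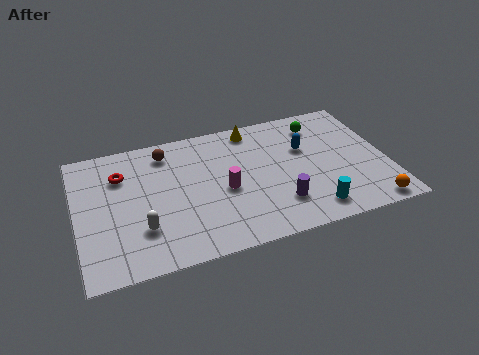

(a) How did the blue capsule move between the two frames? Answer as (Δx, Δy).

(-2.7, -1.6)

The blue capsule started near (13.1, 6.9) and ended near (10.4, 5.3).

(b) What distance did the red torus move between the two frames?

2.8

The red torus moved from about (4.9, 5.9) to (2.1, 6.0), a distance of √(2.8² + 0.1²) ≈ 2.8.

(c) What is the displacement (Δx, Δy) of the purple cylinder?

(2.8, -0.6)

The purple cylinder was at about (6.1, 2.7) and moved to about (8.9, 2.1).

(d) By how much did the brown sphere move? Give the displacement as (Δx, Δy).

(0.9, 1.1)

The brown sphere started near (3.3, 5.8) and ended near (4.2, 6.9).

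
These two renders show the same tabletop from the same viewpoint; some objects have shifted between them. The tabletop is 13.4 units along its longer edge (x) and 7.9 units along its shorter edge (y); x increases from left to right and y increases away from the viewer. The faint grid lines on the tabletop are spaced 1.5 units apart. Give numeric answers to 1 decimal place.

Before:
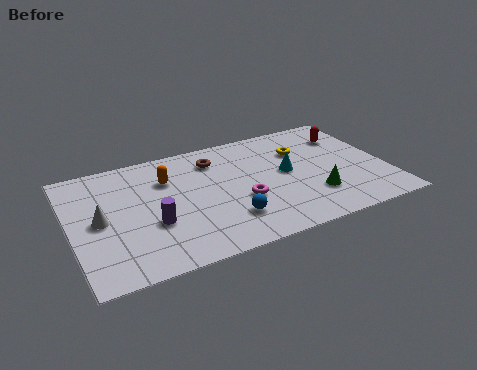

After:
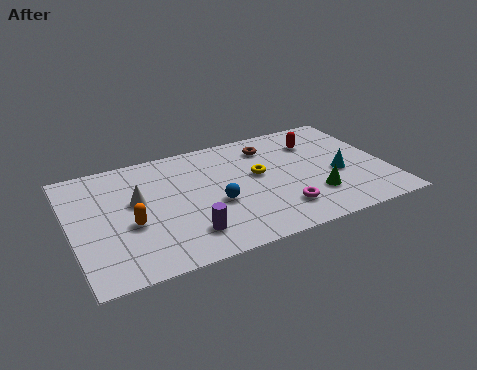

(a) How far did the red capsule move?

1.4

The red capsule moved from about (12.1, 5.9) to (10.7, 5.9), a distance of √(1.4² + 0.0²) ≈ 1.4.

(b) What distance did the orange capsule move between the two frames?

3.0

From (4.2, 5.6) to (2.4, 3.2), the orange capsule covered √(1.8² + 2.4²) ≈ 3.0 units.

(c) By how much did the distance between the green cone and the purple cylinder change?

-1.3

They were about 6.8 units apart before and 5.5 after — 1.3 units closer together.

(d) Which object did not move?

the green cone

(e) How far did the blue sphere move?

1.3

The blue sphere was near (6.4, 2.0) before and (6.0, 3.2) after, so it travelled √(0.4² + 1.2²) ≈ 1.3 units.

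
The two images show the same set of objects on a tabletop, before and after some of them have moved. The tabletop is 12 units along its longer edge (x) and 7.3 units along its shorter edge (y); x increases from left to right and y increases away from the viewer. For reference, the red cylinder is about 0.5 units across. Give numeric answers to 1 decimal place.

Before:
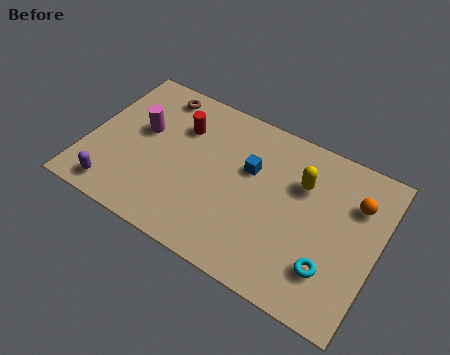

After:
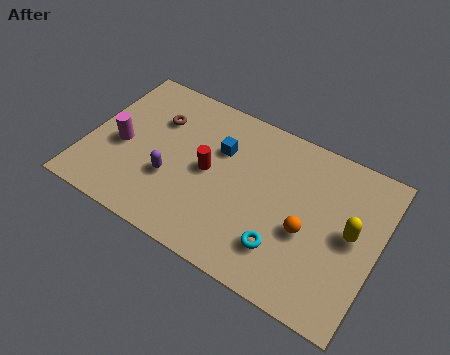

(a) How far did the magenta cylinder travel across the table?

1.3

The magenta cylinder moved from about (2.1, 4.3) to (1.4, 3.2), a distance of √(0.7² + 1.1²) ≈ 1.3.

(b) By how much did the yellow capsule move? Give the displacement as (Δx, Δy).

(2.2, -1.2)

The yellow capsule started near (8.7, 5.0) and ended near (10.9, 3.8).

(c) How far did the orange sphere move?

2.8

The orange sphere moved from about (10.9, 5.2) to (9.2, 3.0), a distance of √(1.7² + 2.2²) ≈ 2.8.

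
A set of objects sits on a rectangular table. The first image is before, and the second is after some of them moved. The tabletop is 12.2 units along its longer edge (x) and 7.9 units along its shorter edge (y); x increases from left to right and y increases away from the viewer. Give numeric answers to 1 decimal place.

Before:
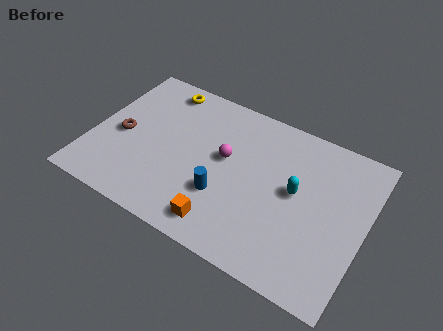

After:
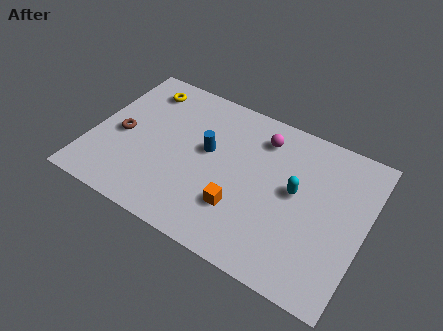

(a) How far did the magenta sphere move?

2.3

The magenta sphere was near (5.9, 4.5) before and (7.3, 6.3) after, so it travelled √(1.4² + 1.8²) ≈ 2.3 units.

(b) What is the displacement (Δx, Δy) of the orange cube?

(0.6, 1.1)

The orange cube started near (6.3, 1.2) and ended near (6.9, 2.3).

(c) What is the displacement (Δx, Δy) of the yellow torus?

(-0.8, -0.4)

The yellow torus started near (2.6, 6.9) and ended near (1.8, 6.5).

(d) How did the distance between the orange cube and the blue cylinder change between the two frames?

+1.4

They were about 1.4 units apart before and 2.8 after — 1.4 units further apart.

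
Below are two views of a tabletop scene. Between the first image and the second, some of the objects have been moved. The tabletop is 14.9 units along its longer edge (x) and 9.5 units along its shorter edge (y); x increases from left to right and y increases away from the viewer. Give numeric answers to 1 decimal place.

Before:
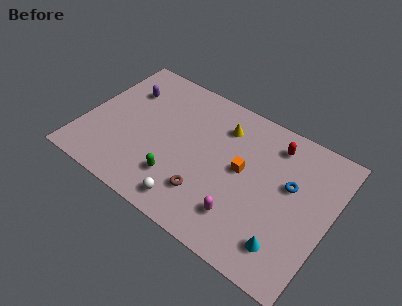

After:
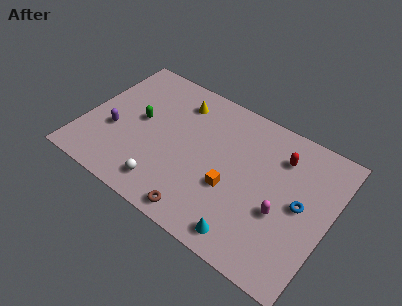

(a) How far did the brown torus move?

1.4

The brown torus was near (7.9, 2.4) before and (7.8, 1.0) after, so it travelled √(0.1² + 1.4²) ≈ 1.4 units.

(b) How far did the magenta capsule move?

2.6

The magenta capsule was near (10.1, 2.2) before and (12.2, 3.7) after, so it travelled √(2.1² + 1.5²) ≈ 2.6 units.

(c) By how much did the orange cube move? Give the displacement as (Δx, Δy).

(-0.4, -1.5)

The orange cube was at about (9.6, 5.1) and moved to about (9.2, 3.6).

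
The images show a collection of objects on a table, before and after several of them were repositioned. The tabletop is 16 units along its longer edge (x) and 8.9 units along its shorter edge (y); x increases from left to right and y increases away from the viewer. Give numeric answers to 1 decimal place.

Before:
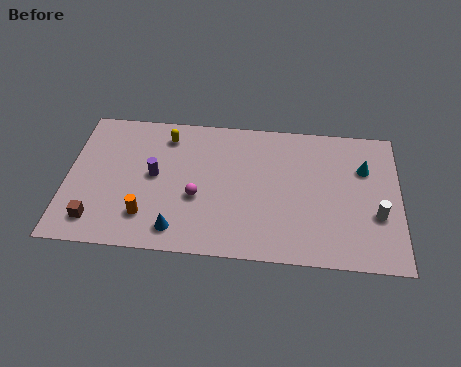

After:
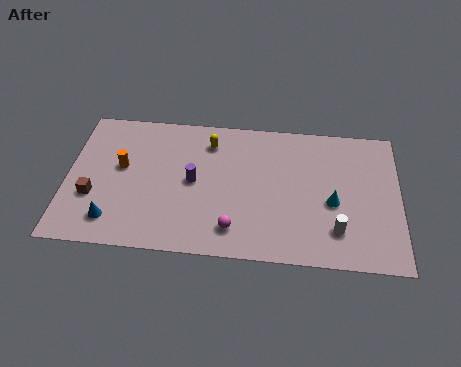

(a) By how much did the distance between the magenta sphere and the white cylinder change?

-3.7

They were about 8.6 units apart before and 4.9 after — 3.7 units closer together.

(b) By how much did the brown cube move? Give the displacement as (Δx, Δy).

(-0.2, 1.5)

The brown cube started near (1.5, 1.6) and ended near (1.3, 3.1).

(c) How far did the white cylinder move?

2.2

From (14.9, 3.2) to (13.0, 2.1), the white cylinder covered √(1.9² + 1.1²) ≈ 2.2 units.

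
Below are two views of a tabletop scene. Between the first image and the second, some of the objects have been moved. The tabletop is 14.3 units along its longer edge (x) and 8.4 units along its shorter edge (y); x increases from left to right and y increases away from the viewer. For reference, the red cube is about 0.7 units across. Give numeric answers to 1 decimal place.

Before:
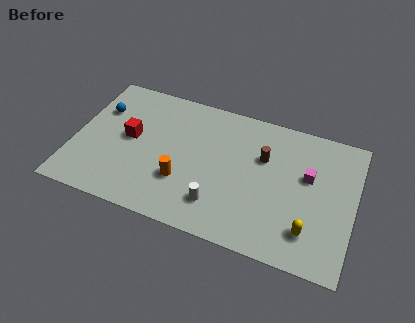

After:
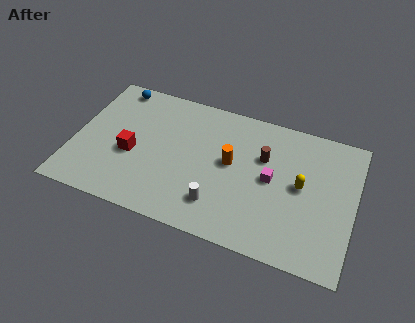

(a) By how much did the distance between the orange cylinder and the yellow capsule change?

-2.9

The distance was about 6.5 in the first image and 3.6 in the second, so they moved 2.9 units closer together.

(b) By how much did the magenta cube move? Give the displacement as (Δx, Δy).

(-1.8, -0.8)

The magenta cube was at about (11.9, 5.1) and moved to about (10.1, 4.3).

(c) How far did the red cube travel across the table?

1.0

The red cube was near (2.8, 4.5) before and (3.0, 3.5) after, so it travelled √(0.2² + 1.0²) ≈ 1.0 units.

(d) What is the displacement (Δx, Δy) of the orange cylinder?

(2.3, 1.9)

The orange cylinder started near (5.7, 2.7) and ended near (8.0, 4.6).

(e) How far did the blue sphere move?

1.8

The blue sphere was near (1.1, 5.8) before and (1.7, 7.5) after, so it travelled √(0.6² + 1.7²) ≈ 1.8 units.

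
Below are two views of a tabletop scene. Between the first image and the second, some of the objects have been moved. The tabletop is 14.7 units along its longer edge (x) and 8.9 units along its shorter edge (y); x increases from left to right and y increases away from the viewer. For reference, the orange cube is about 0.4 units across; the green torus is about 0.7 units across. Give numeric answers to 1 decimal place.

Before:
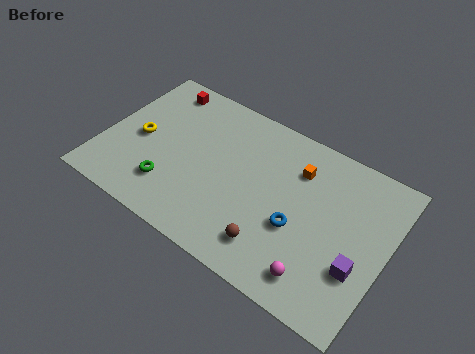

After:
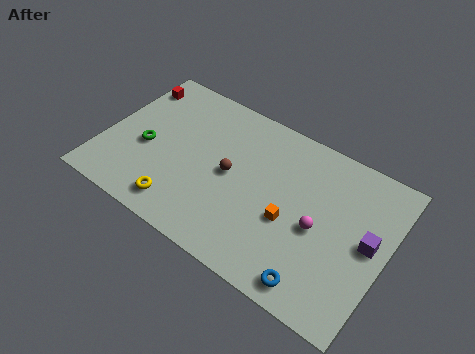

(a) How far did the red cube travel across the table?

1.5

The red cube moved from about (2.2, 7.7) to (0.8, 7.2), a distance of √(1.4² + 0.5²) ≈ 1.5.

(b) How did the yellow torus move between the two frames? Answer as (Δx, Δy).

(2.7, -2.8)

The yellow torus started near (1.8, 4.2) and ended near (4.5, 1.4).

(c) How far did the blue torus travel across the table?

2.8

The blue torus moved from about (10.3, 3.5) to (11.7, 1.1), a distance of √(1.4² + 2.4²) ≈ 2.8.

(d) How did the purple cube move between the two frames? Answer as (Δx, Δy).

(0.3, 1.6)

The purple cube was at about (13.5, 3.0) and moved to about (13.8, 4.6).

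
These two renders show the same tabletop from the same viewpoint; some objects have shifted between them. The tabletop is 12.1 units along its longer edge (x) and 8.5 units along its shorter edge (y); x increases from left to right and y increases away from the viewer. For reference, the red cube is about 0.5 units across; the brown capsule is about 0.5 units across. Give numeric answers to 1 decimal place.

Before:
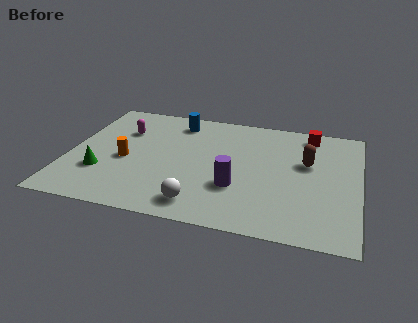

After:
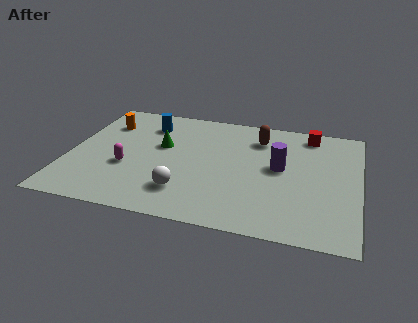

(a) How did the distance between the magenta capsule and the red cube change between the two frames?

+0.6

Before: roughly 7.9 units apart; after: 8.5. That's 0.6 units further apart.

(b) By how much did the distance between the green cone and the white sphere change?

-1.1

The distance was about 4.4 in the first image and 3.3 in the second, so they moved 1.1 units closer together.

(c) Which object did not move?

the red cube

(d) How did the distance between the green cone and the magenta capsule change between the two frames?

-1.1

Before: roughly 3.4 units apart; after: 2.3. That's 1.1 units closer together.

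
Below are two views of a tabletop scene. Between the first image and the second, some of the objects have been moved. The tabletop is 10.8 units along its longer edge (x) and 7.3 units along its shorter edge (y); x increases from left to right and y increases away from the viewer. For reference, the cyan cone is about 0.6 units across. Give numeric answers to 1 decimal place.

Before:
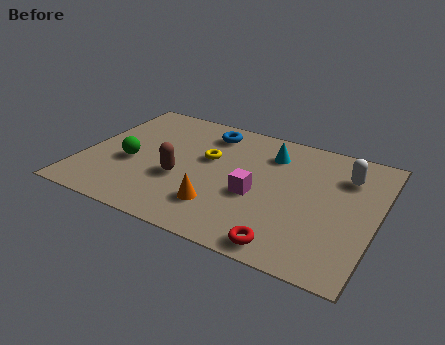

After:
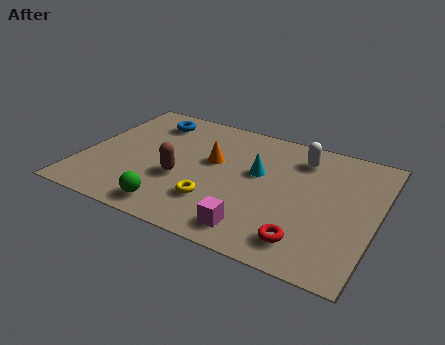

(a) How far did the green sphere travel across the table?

2.8

From (1.8, 3.0) to (3.7, 1.0), the green sphere covered √(1.9² + 2.0²) ≈ 2.8 units.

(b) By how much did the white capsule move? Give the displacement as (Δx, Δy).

(-1.7, 0.4)

From the two frames, the white capsule sits at roughly (9.5, 5.4) before and (7.8, 5.8) after.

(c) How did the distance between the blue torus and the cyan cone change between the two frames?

+2.2

The distance was about 2.4 in the first image and 4.6 in the second, so they moved 2.2 units further apart.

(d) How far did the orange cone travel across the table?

2.6

The orange cone moved from about (5.3, 1.8) to (4.7, 4.3), a distance of √(0.6² + 2.5²) ≈ 2.6.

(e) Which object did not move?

the brown capsule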